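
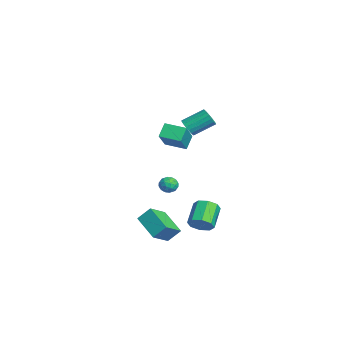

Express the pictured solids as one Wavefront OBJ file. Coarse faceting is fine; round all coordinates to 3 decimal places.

v 0.738 1.059 3.506
v 1.364 1.168 3.328
v 1.368 2.49 4.156
v 0.742 2.381 4.334
v 1.211 1.302 3.116
v 1.216 2.624 3.944
v 0.965 1.387 2.98
v 0.969 2.709 3.808
v 0.674 1.408 2.949
v 0.678 2.73 3.777
v 0.395 1.359 3.029
v 0.399 2.681 3.857
v 0.184 1.251 3.202
v 0.188 2.573 4.03
v 0.083 1.105 3.436
v 0.087 2.427 4.264
v 0.112 0.95 3.684
v 0.116 2.272 4.512
v 0.264 0.816 3.896
v 0.269 2.138 4.724
v 0.511 0.731 4.032
v 0.515 2.053 4.86
v 0.802 0.71 4.063
v 0.806 2.032 4.891
v 1.081 0.759 3.983
v 1.085 2.081 4.811
v 1.292 0.867 3.81
v 1.296 2.189 4.638
v 1.393 1.013 3.576
v 1.397 2.335 4.404
v 0.599 -1.044 -4.246
v 1.493 -2.045 -3.412
v 0.692 -0.282 -3.43
v 1.585 -1.284 -2.596
v 2.175 -0.336 -5.084
v 3.068 -1.338 -4.25
v 2.267 0.425 -4.268
v 3.161 -0.576 -3.434
v -3.573 0.728 1.409
v -2.087 0.133 2.767
v -2.902 1.952 1.209
v -1.415 1.357 2.568
v -3.005 0.283 0.592
v -1.518 -0.312 1.951
v -2.333 1.507 0.393
v -0.847 0.912 1.751
v -1.861 0.937 -2.312
v -1.306 0.653 -2.503
v -2.294 -0.013 -2.157
v -1.739 -0.297 -2.348
v -1.761 0.029 -1.784
v -1.494 0.616 -1.879
v -2.106 0.024 -2.781
v -1.839 0.611 -2.876
v -1.458 0.089 -2.792
v -1.244 0.092 -2.176
v -2.356 0.548 -2.484
v -2.142 0.551 -1.868
v -1.546 0.878 -2.421
v -2.054 -0.238 -2.239
v -2.067 -0.047 -1.907
v -1.741 -0.213 -2.02
v -1.656 0.856 -2.055
v -1.33 0.69 -2.167
v -1.597 0.323 -1.744
v -2.27 -0.05 -2.493
v -1.944 -0.216 -2.605
v -1.859 0.853 -2.64
v -1.533 0.687 -2.753
v -2.003 0.317 -2.916
v -1.309 0.38 -2.703
v -1.563 -0.178 -2.612
v -1.779 0.01 -2.867
v -1.622 0.355 -2.923
v -1.183 0.381 -2.341
v -1.437 -0.177 -2.25
v -1.451 0.015 -1.919
v -1.293 0.36 -1.975
v -1.272 0.05 -2.511
v -2.163 0.817 -2.41
v -2.417 0.259 -2.319
v -2.307 0.28 -2.685
v -2.149 0.625 -2.741
v -2.037 0.818 -2.048
v -2.291 0.26 -1.957
v -1.978 0.285 -1.737
v -1.821 0.63 -1.793
v -2.328 0.59 -2.149
v 1.533 1.736 -4.251
v 2.032 1.71 -3.588
v 0.786 2.297 -2.626
v 0.287 2.324 -3.289
v 2.06 2.267 -3.891
v 0.814 2.854 -2.93
v 1.78 2.514 -4.405
v 0.534 3.101 -3.443
v 1.355 2.305 -4.829
v 0.109 2.892 -3.867
v 1.034 1.763 -4.914
v -0.212 2.35 -3.952
v 1.006 1.206 -4.61
v -0.24 1.793 -3.649
v 1.286 0.959 -4.097
v 0.04 1.546 -3.135
v 1.711 1.168 -3.673
v 0.465 1.755 -2.711
f 2 1 5
f 2 5 3
f 3 5 6
f 3 6 4
f 5 1 7
f 5 7 6
f 6 7 8
f 6 8 4
f 7 1 9
f 7 9 8
f 8 9 10
f 8 10 4
f 9 1 11
f 9 11 10
f 10 11 12
f 10 12 4
f 11 1 13
f 11 13 12
f 12 13 14
f 12 14 4
f 13 1 15
f 13 15 14
f 14 15 16
f 14 16 4
f 15 1 17
f 15 17 16
f 16 17 18
f 16 18 4
f 17 1 19
f 17 19 18
f 18 19 20
f 18 20 4
f 19 1 21
f 19 21 20
f 20 21 22
f 20 22 4
f 21 1 23
f 21 23 22
f 22 23 24
f 22 24 4
f 23 1 25
f 23 25 24
f 24 25 26
f 24 26 4
f 25 1 27
f 25 27 26
f 26 27 28
f 26 28 4
f 27 1 29
f 27 29 28
f 28 29 30
f 28 30 4
f 29 1 2
f 29 2 30
f 30 2 3
f 30 3 4
f 32 34 31
f 35 32 31
f 31 34 33
f 33 35 31
f 32 38 34
f 36 32 35
f 36 38 32
f 34 38 33
f 37 35 33
f 33 38 37
f 37 36 35
f 38 36 37
f 40 42 39
f 43 40 39
f 39 42 41
f 41 43 39
f 40 46 42
f 44 40 43
f 44 46 40
f 42 46 41
f 45 43 41
f 41 46 45
f 45 44 43
f 46 44 45
f 47 84 63
f 84 58 87
f 63 87 52
f 84 87 63
f 47 63 59
f 63 52 64
f 59 64 48
f 63 64 59
f 47 59 68
f 59 48 69
f 68 69 54
f 59 69 68
f 47 68 80
f 68 54 83
f 80 83 57
f 68 83 80
f 47 80 84
f 80 57 88
f 84 88 58
f 80 88 84
f 48 64 75
f 64 52 78
f 75 78 56
f 64 78 75
f 52 87 65
f 87 58 86
f 65 86 51
f 87 86 65
f 58 88 85
f 88 57 81
f 85 81 49
f 88 81 85
f 57 83 82
f 83 54 70
f 82 70 53
f 83 70 82
f 54 69 74
f 69 48 71
f 74 71 55
f 69 71 74
f 50 76 62
f 76 56 77
f 62 77 51
f 76 77 62
f 50 62 60
f 62 51 61
f 60 61 49
f 62 61 60
f 50 60 67
f 60 49 66
f 67 66 53
f 60 66 67
f 50 67 72
f 67 53 73
f 72 73 55
f 67 73 72
f 50 72 76
f 72 55 79
f 76 79 56
f 72 79 76
f 51 77 65
f 77 56 78
f 65 78 52
f 77 78 65
f 49 61 85
f 61 51 86
f 85 86 58
f 61 86 85
f 53 66 82
f 66 49 81
f 82 81 57
f 66 81 82
f 55 73 74
f 73 53 70
f 74 70 54
f 73 70 74
f 56 79 75
f 79 55 71
f 75 71 48
f 79 71 75
f 90 89 93
f 90 93 91
f 91 93 94
f 91 94 92
f 93 89 95
f 93 95 94
f 94 95 96
f 94 96 92
f 95 89 97
f 95 97 96
f 96 97 98
f 96 98 92
f 97 89 99
f 97 99 98
f 98 99 100
f 98 100 92
f 99 89 101
f 99 101 100
f 100 101 102
f 100 102 92
f 101 89 103
f 101 103 102
f 102 103 104
f 102 104 92
f 103 89 105
f 103 105 104
f 104 105 106
f 104 106 92
f 105 89 90
f 105 90 106
f 106 90 91
f 106 91 92



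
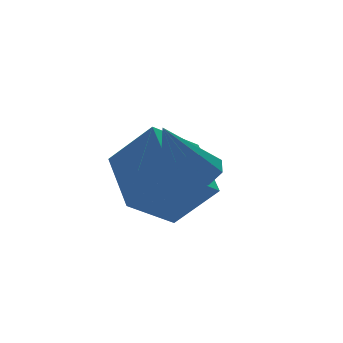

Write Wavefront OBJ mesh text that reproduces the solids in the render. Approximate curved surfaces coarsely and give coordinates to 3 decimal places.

v 0.646 -0.97 -3.347
v 1.186 -1.115 -3.078
v -0.066 -1.19 -2.033
v 1.115 -0.698 -3.046
v 0.825 -0.408 -3.155
v 0.451 -0.381 -3.354
v 0.169 -0.63 -3.549
v 0.109 -1.038 -3.649
v 0.301 -1.414 -3.608
v 0.654 -1.582 -3.445
v 1.004 -1.464 -3.235
v 0.86 0.126 -5.084
v -0.183 0.043 -4.4
v 1.186 1.563 -4.41
v 0.143 1.479 -3.726
v 1.517 -0.459 -4.154
v 0.474 -0.543 -3.47
v 1.843 0.977 -3.48
v 0.8 0.894 -2.796
f 2 1 4
f 2 4 3
f 4 1 5
f 4 5 3
f 5 1 6
f 5 6 3
f 6 1 7
f 6 7 3
f 7 1 8
f 7 8 3
f 8 1 9
f 8 9 3
f 9 1 10
f 9 10 3
f 10 1 11
f 10 11 3
f 11 1 2
f 11 2 3
f 13 15 12
f 16 13 12
f 12 15 14
f 14 16 12
f 13 19 15
f 17 13 16
f 17 19 13
f 15 19 14
f 18 16 14
f 14 19 18
f 18 17 16
f 19 17 18



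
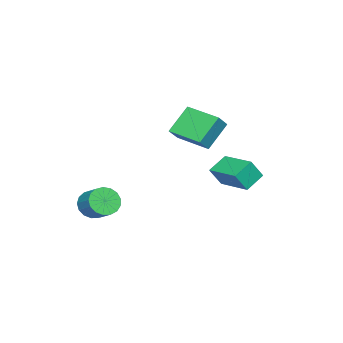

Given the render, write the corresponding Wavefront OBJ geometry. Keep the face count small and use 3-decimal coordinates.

v -2.382 1.049 -2.382
v -3.366 1.451 -1.742
v -1.495 2.787 -2.109
v -2.478 3.188 -1.469
v -1.882 0.632 -1.351
v -2.865 1.033 -0.711
v -0.994 2.369 -1.078
v -1.978 2.771 -0.438
v -3.277 -1.704 -0.081
v -4.419 -1.224 1.253
v -2.792 0.187 -0.347
v -3.934 0.667 0.987
v -2.486 -1.807 0.633
v -3.628 -1.327 1.967
v -2.001 0.084 0.367
v -3.143 0.564 1.701
v 2.263 -3.516 -2.746
v 2.608 -4.089 -2.223
v 3.162 -3.178 -1.59
v 2.817 -2.604 -2.114
v 2.884 -4.05 -2.519
v 3.438 -3.139 -1.887
v 3.017 -3.889 -2.868
v 3.571 -2.978 -2.236
v 2.977 -3.642 -3.189
v 3.531 -2.731 -2.557
v 2.774 -3.366 -3.409
v 3.328 -2.455 -2.776
v 2.454 -3.125 -3.477
v 3.008 -2.213 -2.844
v 2.09 -2.973 -3.377
v 2.644 -2.061 -2.744
v 1.766 -2.945 -3.133
v 2.32 -2.034 -2.5
v 1.555 -3.048 -2.8
v 2.109 -2.137 -2.168
v 1.507 -3.258 -2.455
v 2.061 -2.347 -1.823
v 1.632 -3.527 -2.177
v 2.186 -2.616 -1.544
v 1.901 -3.794 -2.029
v 2.455 -2.883 -1.396
v 2.254 -3.997 -2.046
v 2.808 -3.085 -1.413
f 2 4 1
f 5 2 1
f 1 4 3
f 3 5 1
f 2 8 4
f 6 2 5
f 6 8 2
f 4 8 3
f 7 5 3
f 3 8 7
f 7 6 5
f 8 6 7
f 10 12 9
f 13 10 9
f 9 12 11
f 11 13 9
f 10 16 12
f 14 10 13
f 14 16 10
f 12 16 11
f 15 13 11
f 11 16 15
f 15 14 13
f 16 14 15
f 18 17 21
f 18 21 19
f 19 21 22
f 19 22 20
f 21 17 23
f 21 23 22
f 22 23 24
f 22 24 20
f 23 17 25
f 23 25 24
f 24 25 26
f 24 26 20
f 25 17 27
f 25 27 26
f 26 27 28
f 26 28 20
f 27 17 29
f 27 29 28
f 28 29 30
f 28 30 20
f 29 17 31
f 29 31 30
f 30 31 32
f 30 32 20
f 31 17 33
f 31 33 32
f 32 33 34
f 32 34 20
f 33 17 35
f 33 35 34
f 34 35 36
f 34 36 20
f 35 17 37
f 35 37 36
f 36 37 38
f 36 38 20
f 37 17 39
f 37 39 38
f 38 39 40
f 38 40 20
f 39 17 41
f 39 41 40
f 40 41 42
f 40 42 20
f 41 17 43
f 41 43 42
f 42 43 44
f 42 44 20
f 43 17 18
f 43 18 44
f 44 18 19
f 44 19 20



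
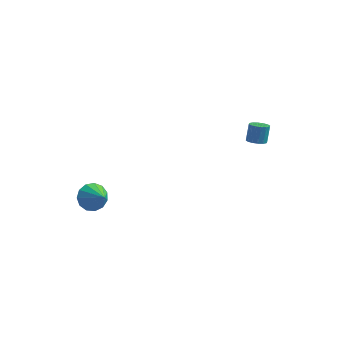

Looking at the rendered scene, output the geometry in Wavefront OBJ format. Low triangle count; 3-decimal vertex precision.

v -3.136 -3.603 -2.794
v -2.751 -3.287 -3.508
v -2.124 -3.957 -2.406
v -2.751 -2.924 -3.179
v -2.872 -2.777 -2.727
v -3.078 -2.891 -2.297
v -3.302 -3.232 -2.025
v -3.473 -3.69 -1.997
v -3.537 -4.121 -2.222
v -3.474 -4.387 -2.629
v -3.303 -4.405 -3.088
v -3.08 -4.167 -3.454
v -2.874 -3.751 -3.611
v 1.954 3.029 -0.12
v 2.36 3.361 -0.196
v 2.392 3.563 0.865
v 1.986 3.231 0.94
v 2.135 3.517 -0.219
v 2.167 3.719 0.842
v 1.862 3.542 -0.215
v 1.894 3.744 0.845
v 1.613 3.43 -0.186
v 1.646 3.632 0.874
v 1.456 3.21 -0.14
v 1.488 3.412 0.921
v 1.432 2.942 -0.088
v 1.464 3.144 0.973
v 1.548 2.697 -0.045
v 1.58 2.899 1.016
v 1.773 2.541 -0.022
v 1.805 2.743 1.039
v 2.046 2.516 -0.025
v 2.078 2.718 1.035
v 2.294 2.628 -0.054
v 2.327 2.83 1.006
v 2.452 2.848 -0.101
v 2.484 3.05 0.96
v 2.476 3.116 -0.153
v 2.508 3.318 0.908
f 2 1 4
f 2 4 3
f 4 1 5
f 4 5 3
f 5 1 6
f 5 6 3
f 6 1 7
f 6 7 3
f 7 1 8
f 7 8 3
f 8 1 9
f 8 9 3
f 9 1 10
f 9 10 3
f 10 1 11
f 10 11 3
f 11 1 12
f 11 12 3
f 12 1 13
f 12 13 3
f 13 1 2
f 13 2 3
f 15 14 18
f 15 18 16
f 16 18 19
f 16 19 17
f 18 14 20
f 18 20 19
f 19 20 21
f 19 21 17
f 20 14 22
f 20 22 21
f 21 22 23
f 21 23 17
f 22 14 24
f 22 24 23
f 23 24 25
f 23 25 17
f 24 14 26
f 24 26 25
f 25 26 27
f 25 27 17
f 26 14 28
f 26 28 27
f 27 28 29
f 27 29 17
f 28 14 30
f 28 30 29
f 29 30 31
f 29 31 17
f 30 14 32
f 30 32 31
f 31 32 33
f 31 33 17
f 32 14 34
f 32 34 33
f 33 34 35
f 33 35 17
f 34 14 36
f 34 36 35
f 35 36 37
f 35 37 17
f 36 14 38
f 36 38 37
f 37 38 39
f 37 39 17
f 38 14 15
f 38 15 39
f 39 15 16
f 39 16 17



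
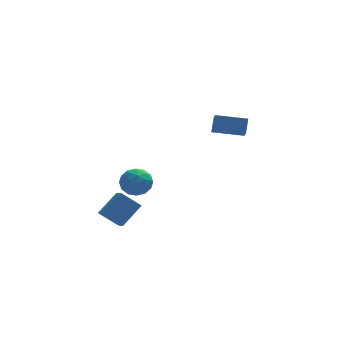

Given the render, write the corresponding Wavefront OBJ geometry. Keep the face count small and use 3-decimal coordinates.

v -3.138 1.063 1.087
v -2.325 1.184 1.488
v -3.235 -0.284 1.692
v -2.422 -0.163 2.093
v -3.145 0.324 2.37
v -3.085 1.157 1.996
v -2.475 -0.257 1.184
v -2.415 0.576 0.81
v -1.915 0.369 1.548
v -2.329 0.728 2.28
v -3.231 0.172 0.9
v -3.645 0.531 1.632
v -2.723 1.242 1.234
v -2.837 -0.342 1.946
v -3.262 -0.056 2.108
v -2.784 0.016 2.344
v -3.17 1.226 1.533
v -2.692 1.297 1.768
v -3.174 0.791 2.287
v -2.868 -0.397 1.412
v -2.39 -0.326 1.647
v -2.776 0.884 0.836
v -2.298 0.956 1.072
v -2.386 0.109 0.893
v -2.004 0.834 1.505
v -2.061 0.042 1.861
v -2.092 -0.013 1.327
v -2.057 0.476 1.107
v -2.247 1.045 1.936
v -2.304 0.253 2.291
v -2.729 0.539 2.454
v -2.694 1.028 2.234
v -2.006 0.565 1.971
v -3.256 0.647 0.889
v -3.313 -0.145 1.244
v -2.866 -0.128 0.946
v -2.831 0.361 0.726
v -3.499 0.858 1.319
v -3.556 0.066 1.675
v -3.503 0.424 2.073
v -3.468 0.913 1.853
v -3.554 0.335 1.209
v 1.69 2.896 3.592
v 1.927 3.404 4.42
v 1.996 4.497 2.523
v 2.233 5.005 3.351
v 3.387 2.435 3.389
v 3.624 2.943 4.217
v 3.693 4.036 2.32
v 3.93 4.544 3.148
v -3.754 -1.176 -0.56
v -4.736 -0.741 0.225
v -3.796 -0.053 -1.234
v -4.778 0.382 -0.449
v -2.682 -0.542 0.429
v -3.664 -0.107 1.214
v -2.724 0.581 -0.245
v -3.706 1.016 0.54
f 1 38 17
f 38 12 41
f 17 41 6
f 38 41 17
f 1 17 13
f 17 6 18
f 13 18 2
f 17 18 13
f 1 13 22
f 13 2 23
f 22 23 8
f 13 23 22
f 1 22 34
f 22 8 37
f 34 37 11
f 22 37 34
f 1 34 38
f 34 11 42
f 38 42 12
f 34 42 38
f 2 18 29
f 18 6 32
f 29 32 10
f 18 32 29
f 6 41 19
f 41 12 40
f 19 40 5
f 41 40 19
f 12 42 39
f 42 11 35
f 39 35 3
f 42 35 39
f 11 37 36
f 37 8 24
f 36 24 7
f 37 24 36
f 8 23 28
f 23 2 25
f 28 25 9
f 23 25 28
f 4 30 16
f 30 10 31
f 16 31 5
f 30 31 16
f 4 16 14
f 16 5 15
f 14 15 3
f 16 15 14
f 4 14 21
f 14 3 20
f 21 20 7
f 14 20 21
f 4 21 26
f 21 7 27
f 26 27 9
f 21 27 26
f 4 26 30
f 26 9 33
f 30 33 10
f 26 33 30
f 5 31 19
f 31 10 32
f 19 32 6
f 31 32 19
f 3 15 39
f 15 5 40
f 39 40 12
f 15 40 39
f 7 20 36
f 20 3 35
f 36 35 11
f 20 35 36
f 9 27 28
f 27 7 24
f 28 24 8
f 27 24 28
f 10 33 29
f 33 9 25
f 29 25 2
f 33 25 29
f 44 46 43
f 47 44 43
f 43 46 45
f 45 47 43
f 44 50 46
f 48 44 47
f 48 50 44
f 46 50 45
f 49 47 45
f 45 50 49
f 49 48 47
f 50 48 49
f 52 54 51
f 55 52 51
f 51 54 53
f 53 55 51
f 52 58 54
f 56 52 55
f 56 58 52
f 54 58 53
f 57 55 53
f 53 58 57
f 57 56 55
f 58 56 57



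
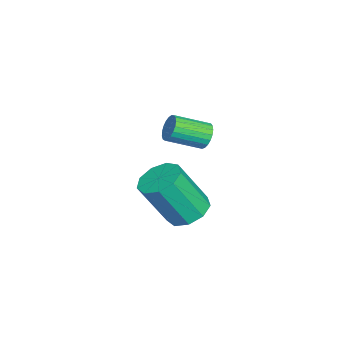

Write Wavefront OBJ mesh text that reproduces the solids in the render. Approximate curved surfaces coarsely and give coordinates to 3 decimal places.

v 1.784 1.971 -3.454
v 2.349 2.548 -3.262
v 2.701 1.626 -1.533
v 2.136 1.049 -1.726
v 1.837 2.706 -3.073
v 2.189 1.785 -1.345
v 1.301 2.52 -3.063
v 1.653 1.599 -1.334
v 0.99 2.078 -3.236
v 1.342 1.156 -1.507
v 1.051 1.585 -3.511
v 1.403 0.663 -1.782
v 1.455 1.272 -3.759
v 1.807 0.351 -2.031
v 2.013 1.287 -3.865
v 2.365 0.366 -2.137
v 2.463 1.621 -3.779
v 2.815 0.7 -2.05
v 2.596 2.119 -3.54
v 2.948 1.198 -1.812
v 2.255 2.599 0.55
v 2.42 2.856 0.971
v 2.829 1.737 1.491
v 2.665 1.481 1.07
v 2.217 2.806 1.025
v 2.626 1.687 1.546
v 2.02 2.721 0.997
v 2.429 1.602 1.517
v 1.864 2.615 0.892
v 2.273 1.496 1.412
v 1.776 2.506 0.727
v 2.185 1.387 1.247
v 1.77 2.414 0.532
v 2.179 1.295 1.052
v 1.849 2.353 0.34
v 2.258 1.234 0.86
v 1.997 2.335 0.184
v 2.407 1.216 0.704
v 2.191 2.363 0.091
v 2.6 1.244 0.612
v 2.396 2.431 0.078
v 2.805 1.312 0.598
v 2.576 2.529 0.147
v 2.985 1.41 0.667
v 2.701 2.639 0.285
v 3.11 1.52 0.805
v 2.749 2.742 0.469
v 3.158 1.623 0.989
v 2.711 2.82 0.667
v 3.121 1.701 1.187
v 2.595 2.861 0.845
v 3.004 1.742 1.365
f 2 1 5
f 2 5 3
f 3 5 6
f 3 6 4
f 5 1 7
f 5 7 6
f 6 7 8
f 6 8 4
f 7 1 9
f 7 9 8
f 8 9 10
f 8 10 4
f 9 1 11
f 9 11 10
f 10 11 12
f 10 12 4
f 11 1 13
f 11 13 12
f 12 13 14
f 12 14 4
f 13 1 15
f 13 15 14
f 14 15 16
f 14 16 4
f 15 1 17
f 15 17 16
f 16 17 18
f 16 18 4
f 17 1 19
f 17 19 18
f 18 19 20
f 18 20 4
f 19 1 2
f 19 2 20
f 20 2 3
f 20 3 4
f 22 21 25
f 22 25 23
f 23 25 26
f 23 26 24
f 25 21 27
f 25 27 26
f 26 27 28
f 26 28 24
f 27 21 29
f 27 29 28
f 28 29 30
f 28 30 24
f 29 21 31
f 29 31 30
f 30 31 32
f 30 32 24
f 31 21 33
f 31 33 32
f 32 33 34
f 32 34 24
f 33 21 35
f 33 35 34
f 34 35 36
f 34 36 24
f 35 21 37
f 35 37 36
f 36 37 38
f 36 38 24
f 37 21 39
f 37 39 38
f 38 39 40
f 38 40 24
f 39 21 41
f 39 41 40
f 40 41 42
f 40 42 24
f 41 21 43
f 41 43 42
f 42 43 44
f 42 44 24
f 43 21 45
f 43 45 44
f 44 45 46
f 44 46 24
f 45 21 47
f 45 47 46
f 46 47 48
f 46 48 24
f 47 21 49
f 47 49 48
f 48 49 50
f 48 50 24
f 49 21 51
f 49 51 50
f 50 51 52
f 50 52 24
f 51 21 22
f 51 22 52
f 52 22 23
f 52 23 24



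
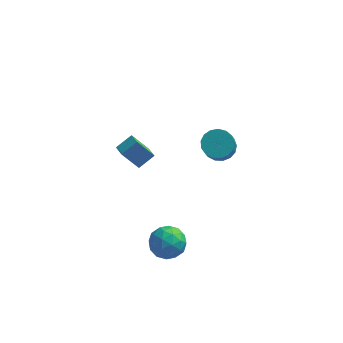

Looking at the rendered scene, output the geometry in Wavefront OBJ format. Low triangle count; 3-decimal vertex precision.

v -0.331 -2.833 -4.099
v 0.518 -3.554 -3.878
v -1.518 -3.986 -3.302
v -0.669 -4.707 -3.081
v -0.726 -3.713 -2.536
v 0.008 -3 -3.028
v -1.008 -4.54 -4.152
v -0.274 -3.827 -4.644
v 0.1 -4.609 -3.911
v 0.274 -4.098 -2.912
v -1.274 -3.442 -4.268
v -1.1 -2.931 -3.269
v 0.198 -3.092 -4.058
v -1.198 -4.448 -3.122
v -1.231 -3.864 -2.801
v -0.732 -4.288 -2.671
v -0.102 -2.766 -3.559
v 0.397 -3.19 -3.429
v -0.335 -3.284 -2.64
v -1.397 -4.35 -3.751
v -0.898 -4.774 -3.621
v -0.268 -3.252 -4.509
v 0.231 -3.676 -4.379
v -0.665 -4.256 -4.54
v 0.451 -4.136 -3.948
v -0.247 -4.814 -3.479
v -0.446 -4.716 -4.109
v -0.014 -4.297 -4.398
v 0.553 -3.835 -3.36
v -0.145 -4.514 -2.892
v -0.178 -3.929 -2.571
v 0.253 -3.51 -2.861
v 0.307 -4.456 -3.38
v -0.855 -3.026 -4.288
v -1.553 -3.705 -3.82
v -1.253 -4.03 -4.319
v -0.822 -3.611 -4.609
v -0.753 -2.726 -3.701
v -1.451 -3.404 -3.232
v -0.986 -3.243 -2.782
v -0.554 -2.824 -3.071
v -1.307 -3.084 -3.8
v -2.23 -2.454 1.933
v -3.153 -2.647 3.311
v -2.625 -1.767 1.765
v -3.548 -1.96 3.143
v -1.452 -1.86 2.537
v -2.375 -2.053 3.915
v -1.847 -1.173 2.369
v -2.77 -1.366 3.747
v 1.622 3.831 -2.357
v 2.416 4.296 -1.991
v 2.371 3.274 -0.596
v 1.578 2.809 -0.963
v 2.05 4.545 -1.821
v 2.005 3.522 -0.426
v 1.586 4.63 -1.773
v 1.542 3.607 -0.378
v 1.131 4.532 -1.86
v 1.086 3.509 -0.465
v 0.788 4.273 -2.06
v 0.743 3.251 -0.665
v 0.636 3.914 -2.329
v 0.592 2.891 -0.934
v 0.71 3.535 -2.604
v 0.666 2.513 -1.209
v 0.993 3.224 -2.822
v 0.949 2.202 -1.428
v 1.421 3.053 -2.935
v 1.376 2.03 -1.54
v 1.894 3.059 -2.915
v 1.849 2.037 -1.52
v 2.305 3.243 -2.767
v 2.26 2.22 -1.372
v 2.56 3.561 -2.525
v 2.515 2.539 -1.131
v 2.6 3.941 -2.245
v 2.555 2.919 -0.851
f 1 38 17
f 38 12 41
f 17 41 6
f 38 41 17
f 1 17 13
f 17 6 18
f 13 18 2
f 17 18 13
f 1 13 22
f 13 2 23
f 22 23 8
f 13 23 22
f 1 22 34
f 22 8 37
f 34 37 11
f 22 37 34
f 1 34 38
f 34 11 42
f 38 42 12
f 34 42 38
f 2 18 29
f 18 6 32
f 29 32 10
f 18 32 29
f 6 41 19
f 41 12 40
f 19 40 5
f 41 40 19
f 12 42 39
f 42 11 35
f 39 35 3
f 42 35 39
f 11 37 36
f 37 8 24
f 36 24 7
f 37 24 36
f 8 23 28
f 23 2 25
f 28 25 9
f 23 25 28
f 4 30 16
f 30 10 31
f 16 31 5
f 30 31 16
f 4 16 14
f 16 5 15
f 14 15 3
f 16 15 14
f 4 14 21
f 14 3 20
f 21 20 7
f 14 20 21
f 4 21 26
f 21 7 27
f 26 27 9
f 21 27 26
f 4 26 30
f 26 9 33
f 30 33 10
f 26 33 30
f 5 31 19
f 31 10 32
f 19 32 6
f 31 32 19
f 3 15 39
f 15 5 40
f 39 40 12
f 15 40 39
f 7 20 36
f 20 3 35
f 36 35 11
f 20 35 36
f 9 27 28
f 27 7 24
f 28 24 8
f 27 24 28
f 10 33 29
f 33 9 25
f 29 25 2
f 33 25 29
f 44 46 43
f 47 44 43
f 43 46 45
f 45 47 43
f 44 50 46
f 48 44 47
f 48 50 44
f 46 50 45
f 49 47 45
f 45 50 49
f 49 48 47
f 50 48 49
f 52 51 55
f 52 55 53
f 53 55 56
f 53 56 54
f 55 51 57
f 55 57 56
f 56 57 58
f 56 58 54
f 57 51 59
f 57 59 58
f 58 59 60
f 58 60 54
f 59 51 61
f 59 61 60
f 60 61 62
f 60 62 54
f 61 51 63
f 61 63 62
f 62 63 64
f 62 64 54
f 63 51 65
f 63 65 64
f 64 65 66
f 64 66 54
f 65 51 67
f 65 67 66
f 66 67 68
f 66 68 54
f 67 51 69
f 67 69 68
f 68 69 70
f 68 70 54
f 69 51 71
f 69 71 70
f 70 71 72
f 70 72 54
f 71 51 73
f 71 73 72
f 72 73 74
f 72 74 54
f 73 51 75
f 73 75 74
f 74 75 76
f 74 76 54
f 75 51 77
f 75 77 76
f 76 77 78
f 76 78 54
f 77 51 52
f 77 52 78
f 78 52 53
f 78 53 54



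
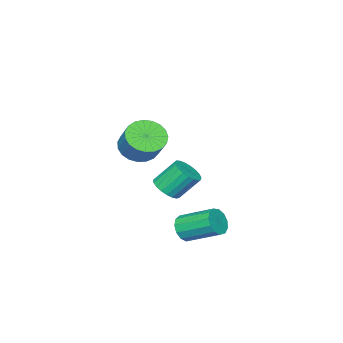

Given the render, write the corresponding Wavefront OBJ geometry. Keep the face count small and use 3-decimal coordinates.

v 1.146 0.262 -2.053
v 1.457 0.665 -2.657
v 0.966 2.341 -1.791
v 0.654 1.938 -1.187
v 1.03 0.593 -2.761
v 0.539 2.27 -1.895
v 0.64 0.417 -2.64
v 0.149 2.093 -1.774
v 0.41 0.191 -2.333
v -0.081 1.867 -1.467
v 0.414 -0.013 -1.937
v -0.077 1.664 -1.071
v 0.65 -0.129 -1.578
v 0.159 1.548 -0.712
v 1.043 -0.121 -1.37
v 0.552 1.555 -0.504
v 1.469 0.008 -1.379
v 0.978 1.685 -0.512
v 1.792 0.218 -1.602
v 1.301 1.895 -0.735
v 1.91 0.442 -1.968
v 1.419 2.118 -1.102
v 1.785 0.608 -2.361
v 1.294 2.285 -1.495
v 2.537 -1.327 3.398
v 3.507 -1.479 3.118
v 3.972 -0.544 4.222
v 3.003 -0.393 4.502
v 3.397 -1.144 2.881
v 3.863 -0.21 3.985
v 3.14 -0.842 2.733
v 3.605 0.093 3.838
v 2.778 -0.623 2.7
v 3.243 0.312 3.805
v 2.374 -0.526 2.788
v 2.84 0.409 3.893
v 1.999 -0.568 2.981
v 2.464 0.367 4.086
v 1.717 -0.741 3.247
v 2.182 0.194 4.351
v 1.577 -1.015 3.538
v 2.042 -0.08 4.643
v 1.602 -1.344 3.805
v 2.068 -0.409 4.91
v 1.79 -1.669 4.002
v 2.255 -0.734 5.106
v 2.107 -1.936 4.094
v 2.572 -1.001 5.199
v 2.498 -2.097 4.066
v 2.963 -1.162 5.17
v 2.896 -2.125 3.922
v 3.361 -1.191 5.027
v 3.232 -2.016 3.688
v 3.697 -1.081 4.792
v 3.448 -1.787 3.403
v 3.913 -0.852 4.508
v -2.18 -3.9 -2.029
v -1.412 -3.859 -1.621
v -2.132 -3.059 -0.344
v -2.9 -3.1 -0.751
v -1.412 -3.553 -1.813
v -2.132 -2.753 -0.536
v -1.545 -3.306 -2.042
v -2.264 -2.506 -0.765
v -1.787 -3.162 -2.269
v -2.507 -2.362 -0.992
v -2.097 -3.146 -2.454
v -2.817 -2.346 -1.177
v -2.422 -3.26 -2.566
v -3.142 -2.46 -1.289
v -2.705 -3.485 -2.584
v -3.425 -2.685 -1.307
v -2.897 -3.781 -2.507
v -3.617 -2.981 -1.23
v -2.965 -4.098 -2.347
v -3.685 -3.298 -1.07
v -2.898 -4.381 -2.131
v -3.617 -3.581 -0.854
v -2.706 -4.581 -1.898
v -3.426 -3.781 -0.621
v -2.423 -4.663 -1.688
v -3.143 -3.863 -0.411
v -2.099 -4.613 -1.536
v -2.818 -3.813 -0.259
v -1.788 -4.439 -1.47
v -2.508 -3.639 -0.193
v -1.545 -4.173 -1.5
v -2.265 -3.373 -0.223
f 2 1 5
f 2 5 3
f 3 5 6
f 3 6 4
f 5 1 7
f 5 7 6
f 6 7 8
f 6 8 4
f 7 1 9
f 7 9 8
f 8 9 10
f 8 10 4
f 9 1 11
f 9 11 10
f 10 11 12
f 10 12 4
f 11 1 13
f 11 13 12
f 12 13 14
f 12 14 4
f 13 1 15
f 13 15 14
f 14 15 16
f 14 16 4
f 15 1 17
f 15 17 16
f 16 17 18
f 16 18 4
f 17 1 19
f 17 19 18
f 18 19 20
f 18 20 4
f 19 1 21
f 19 21 20
f 20 21 22
f 20 22 4
f 21 1 23
f 21 23 22
f 22 23 24
f 22 24 4
f 23 1 2
f 23 2 24
f 24 2 3
f 24 3 4
f 26 25 29
f 26 29 27
f 27 29 30
f 27 30 28
f 29 25 31
f 29 31 30
f 30 31 32
f 30 32 28
f 31 25 33
f 31 33 32
f 32 33 34
f 32 34 28
f 33 25 35
f 33 35 34
f 34 35 36
f 34 36 28
f 35 25 37
f 35 37 36
f 36 37 38
f 36 38 28
f 37 25 39
f 37 39 38
f 38 39 40
f 38 40 28
f 39 25 41
f 39 41 40
f 40 41 42
f 40 42 28
f 41 25 43
f 41 43 42
f 42 43 44
f 42 44 28
f 43 25 45
f 43 45 44
f 44 45 46
f 44 46 28
f 45 25 47
f 45 47 46
f 46 47 48
f 46 48 28
f 47 25 49
f 47 49 48
f 48 49 50
f 48 50 28
f 49 25 51
f 49 51 50
f 50 51 52
f 50 52 28
f 51 25 53
f 51 53 52
f 52 53 54
f 52 54 28
f 53 25 55
f 53 55 54
f 54 55 56
f 54 56 28
f 55 25 26
f 55 26 56
f 56 26 27
f 56 27 28
f 58 57 61
f 58 61 59
f 59 61 62
f 59 62 60
f 61 57 63
f 61 63 62
f 62 63 64
f 62 64 60
f 63 57 65
f 63 65 64
f 64 65 66
f 64 66 60
f 65 57 67
f 65 67 66
f 66 67 68
f 66 68 60
f 67 57 69
f 67 69 68
f 68 69 70
f 68 70 60
f 69 57 71
f 69 71 70
f 70 71 72
f 70 72 60
f 71 57 73
f 71 73 72
f 72 73 74
f 72 74 60
f 73 57 75
f 73 75 74
f 74 75 76
f 74 76 60
f 75 57 77
f 75 77 76
f 76 77 78
f 76 78 60
f 77 57 79
f 77 79 78
f 78 79 80
f 78 80 60
f 79 57 81
f 79 81 80
f 80 81 82
f 80 82 60
f 81 57 83
f 81 83 82
f 82 83 84
f 82 84 60
f 83 57 85
f 83 85 84
f 84 85 86
f 84 86 60
f 85 57 87
f 85 87 86
f 86 87 88
f 86 88 60
f 87 57 58
f 87 58 88
f 88 58 59
f 88 59 60



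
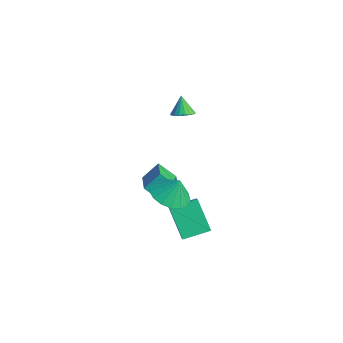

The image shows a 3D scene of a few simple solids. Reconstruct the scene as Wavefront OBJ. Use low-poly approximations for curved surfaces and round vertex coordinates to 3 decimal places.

v -3.552 2.813 -1.705
v -3.209 2.367 -1.4
v -4.068 3.067 -0.755
v -3.047 2.6 -1.374
v -2.985 2.875 -1.413
v -3.036 3.138 -1.511
v -3.188 3.337 -1.647
v -3.413 3.432 -1.794
v -3.665 3.404 -1.924
v -3.895 3.26 -2.01
v -4.056 3.027 -2.036
v -4.118 2.752 -1.996
v -4.068 2.489 -1.899
v -3.916 2.29 -1.763
v -3.691 2.195 -1.616
v -3.439 2.223 -1.486
v 2.908 -2.483 -0.233
v 3.483 -3.339 -0.099
v 3.212 -2.117 0.793
v 3.798 -3.015 -0.308
v 3.909 -2.569 -0.5
v 3.791 -2.103 -0.63
v 3.47 -1.725 -0.67
v 3.02 -1.52 -0.609
v 2.545 -1.535 -0.462
v 2.153 -1.768 -0.263
v 1.933 -2.164 -0.056
v 1.937 -2.633 0.11
v 2.163 -3.068 0.197
v 2.56 -3.369 0.186
v 3.036 -3.466 0.08
v -1.857 -0.793 -3.635
v -0.381 -1.694 -2.846
v -1.731 0.07 -2.885
v -0.256 -0.831 -2.096
v -1.124 -0.249 -4.384
v 0.351 -1.15 -3.595
v -0.999 0.614 -3.634
v 0.477 -0.287 -2.845
v 2.527 -1.529 -4.518
v 1.234 -1.392 -3.202
v 2.983 -0.232 -4.205
v 1.69 -0.095 -2.889
v 3.05 -1.845 -3.971
v 1.757 -1.708 -2.655
v 3.506 -0.548 -3.658
v 2.213 -0.411 -2.342
f 2 1 4
f 2 4 3
f 4 1 5
f 4 5 3
f 5 1 6
f 5 6 3
f 6 1 7
f 6 7 3
f 7 1 8
f 7 8 3
f 8 1 9
f 8 9 3
f 9 1 10
f 9 10 3
f 10 1 11
f 10 11 3
f 11 1 12
f 11 12 3
f 12 1 13
f 12 13 3
f 13 1 14
f 13 14 3
f 14 1 15
f 14 15 3
f 15 1 16
f 15 16 3
f 16 1 2
f 16 2 3
f 18 17 20
f 18 20 19
f 20 17 21
f 20 21 19
f 21 17 22
f 21 22 19
f 22 17 23
f 22 23 19
f 23 17 24
f 23 24 19
f 24 17 25
f 24 25 19
f 25 17 26
f 25 26 19
f 26 17 27
f 26 27 19
f 27 17 28
f 27 28 19
f 28 17 29
f 28 29 19
f 29 17 30
f 29 30 19
f 30 17 31
f 30 31 19
f 31 17 18
f 31 18 19
f 33 35 32
f 36 33 32
f 32 35 34
f 34 36 32
f 33 39 35
f 37 33 36
f 37 39 33
f 35 39 34
f 38 36 34
f 34 39 38
f 38 37 36
f 39 37 38
f 41 43 40
f 44 41 40
f 40 43 42
f 42 44 40
f 41 47 43
f 45 41 44
f 45 47 41
f 43 47 42
f 46 44 42
f 42 47 46
f 46 45 44
f 47 45 46



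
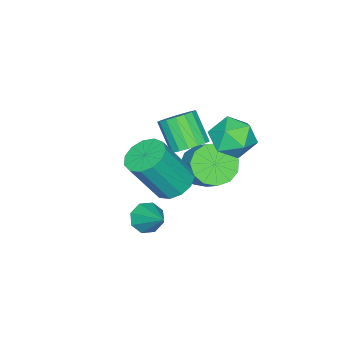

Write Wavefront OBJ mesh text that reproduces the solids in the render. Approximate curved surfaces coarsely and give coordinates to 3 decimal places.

v -0.17 -1.997 -0.612
v 0.6 -1.986 -0.33
v 0.18 -2.911 0.854
v -0.59 -2.923 0.572
v 0.43 -1.68 -0.151
v 0.01 -2.606 1.032
v 0.122 -1.448 -0.078
v -0.297 -2.373 1.105
v -0.252 -1.341 -0.128
v -0.672 -2.266 1.056
v -0.608 -1.384 -0.288
v -1.027 -2.31 0.896
v -0.863 -1.568 -0.522
v -1.283 -2.494 0.662
v -0.96 -1.851 -0.777
v -1.379 -2.776 0.407
v -0.876 -2.166 -0.994
v -1.295 -3.092 0.19
v -0.63 -2.444 -1.124
v -1.049 -3.369 0.06
v -0.279 -2.618 -1.136
v -0.698 -3.544 0.048
v 0.097 -2.651 -1.028
v -0.322 -3.577 0.155
v 0.412 -2.534 -0.825
v -0.008 -3.459 0.359
v 0.593 -2.294 -0.573
v 0.174 -3.219 0.611
v 3.392 -0.384 0.558
v 3.921 0.331 0.574
v 4.798 -0.361 2.458
v 4.268 -1.076 2.442
v 3.502 0.46 0.817
v 4.379 -0.232 2.701
v 3.048 0.322 0.977
v 3.925 -0.37 2.861
v 2.702 -0.041 1.005
v 3.579 -0.733 2.889
v 2.576 -0.513 0.891
v 3.453 -1.205 2.774
v 2.709 -0.943 0.671
v 3.585 -1.635 2.554
v 3.058 -1.197 0.415
v 3.935 -1.889 2.299
v 3.513 -1.192 0.205
v 4.39 -1.884 2.088
v 3.93 -0.93 0.107
v 4.807 -1.623 1.99
v 4.176 -0.496 0.152
v 5.052 -1.188 2.036
v 4.172 -0.025 0.326
v 5.049 -0.718 2.21
v -0.043 -1.257 -1.337
v 0.46 -0.814 -2.079
v 1.026 0.041 -1.185
v 0.523 -0.403 -0.443
v -0.03 -0.538 -2.032
v 0.536 0.316 -1.138
v -0.523 -0.491 -1.765
v 0.043 0.363 -0.871
v -0.864 -0.688 -1.361
v -0.299 0.167 -0.467
v -0.945 -1.065 -0.95
v -0.379 -0.21 -0.056
v -0.739 -1.503 -0.662
v -0.173 -0.648 0.232
v -0.312 -1.863 -0.588
v 0.254 -1.009 0.306
v 0.201 -2.031 -0.752
v 0.766 -1.176 0.142
v 0.636 -1.953 -1.102
v 1.201 -1.099 -0.207
v 0.855 -1.654 -1.526
v 1.421 -0.8 -0.632
v 0.79 -1.23 -1.89
v 1.356 -0.375 -0.996
v 3.136 -1.791 -2.513
v 3.673 -1.687 -2.995
v 3.764 -0.569 -1.547
v 3.225 -1.371 -3.103
v 2.724 -1.301 -2.865
v 2.465 -1.519 -2.421
v 2.598 -1.896 -2.031
v 3.046 -2.211 -1.923
v 3.547 -2.281 -2.161
v 3.806 -2.064 -2.605
v -0.971 0.12 1.257
v -0.27 0.653 1.832
v 0.29 -0.513 0.308
v 0.991 0.02 0.883
v 0.467 -0.787 1.307
v -0.313 -0.396 1.894
v 0.333 0.536 0.246
v -0.447 0.927 0.833
v 0.535 0.91 1.208
v 0.618 0.092 1.863
v -0.598 0.048 0.277
v -0.515 -0.77 0.932
f 2 1 5
f 2 5 3
f 3 5 6
f 3 6 4
f 5 1 7
f 5 7 6
f 6 7 8
f 6 8 4
f 7 1 9
f 7 9 8
f 8 9 10
f 8 10 4
f 9 1 11
f 9 11 10
f 10 11 12
f 10 12 4
f 11 1 13
f 11 13 12
f 12 13 14
f 12 14 4
f 13 1 15
f 13 15 14
f 14 15 16
f 14 16 4
f 15 1 17
f 15 17 16
f 16 17 18
f 16 18 4
f 17 1 19
f 17 19 18
f 18 19 20
f 18 20 4
f 19 1 21
f 19 21 20
f 20 21 22
f 20 22 4
f 21 1 23
f 21 23 22
f 22 23 24
f 22 24 4
f 23 1 25
f 23 25 24
f 24 25 26
f 24 26 4
f 25 1 27
f 25 27 26
f 26 27 28
f 26 28 4
f 27 1 2
f 27 2 28
f 28 2 3
f 28 3 4
f 30 29 33
f 30 33 31
f 31 33 34
f 31 34 32
f 33 29 35
f 33 35 34
f 34 35 36
f 34 36 32
f 35 29 37
f 35 37 36
f 36 37 38
f 36 38 32
f 37 29 39
f 37 39 38
f 38 39 40
f 38 40 32
f 39 29 41
f 39 41 40
f 40 41 42
f 40 42 32
f 41 29 43
f 41 43 42
f 42 43 44
f 42 44 32
f 43 29 45
f 43 45 44
f 44 45 46
f 44 46 32
f 45 29 47
f 45 47 46
f 46 47 48
f 46 48 32
f 47 29 49
f 47 49 48
f 48 49 50
f 48 50 32
f 49 29 51
f 49 51 50
f 50 51 52
f 50 52 32
f 51 29 30
f 51 30 52
f 52 30 31
f 52 31 32
f 54 53 57
f 54 57 55
f 55 57 58
f 55 58 56
f 57 53 59
f 57 59 58
f 58 59 60
f 58 60 56
f 59 53 61
f 59 61 60
f 60 61 62
f 60 62 56
f 61 53 63
f 61 63 62
f 62 63 64
f 62 64 56
f 63 53 65
f 63 65 64
f 64 65 66
f 64 66 56
f 65 53 67
f 65 67 66
f 66 67 68
f 66 68 56
f 67 53 69
f 67 69 68
f 68 69 70
f 68 70 56
f 69 53 71
f 69 71 70
f 70 71 72
f 70 72 56
f 71 53 73
f 71 73 72
f 72 73 74
f 72 74 56
f 73 53 75
f 73 75 74
f 74 75 76
f 74 76 56
f 75 53 54
f 75 54 76
f 76 54 55
f 76 55 56
f 78 77 80
f 78 80 79
f 80 77 81
f 80 81 79
f 81 77 82
f 81 82 79
f 82 77 83
f 82 83 79
f 83 77 84
f 83 84 79
f 84 77 85
f 84 85 79
f 85 77 86
f 85 86 79
f 86 77 78
f 86 78 79
f 87 98 92
f 87 92 88
f 87 88 94
f 87 94 97
f 87 97 98
f 88 92 96
f 92 98 91
f 98 97 89
f 97 94 93
f 94 88 95
f 90 96 91
f 90 91 89
f 90 89 93
f 90 93 95
f 90 95 96
f 91 96 92
f 89 91 98
f 93 89 97
f 95 93 94
f 96 95 88



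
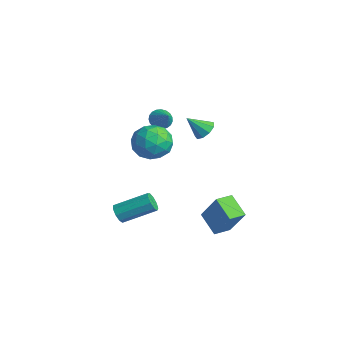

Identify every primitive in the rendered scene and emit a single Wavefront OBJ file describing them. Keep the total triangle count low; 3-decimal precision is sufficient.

v -0.829 3.367 1.232
v -0.189 3.286 1.411
v -1.191 2.533 2.148
v -0.376 3.63 1.65
v -0.776 3.85 1.693
v -1.2 3.844 1.52
v -1.451 3.615 1.213
v -1.411 3.269 0.914
v -1.099 2.969 0.764
v -0.66 2.855 0.833
v -0.301 2.98 1.089
v 1.793 -1.398 4.234
v 2.519 -0.636 4.376
v 2.741 -2.064 2.964
v 3.467 -1.302 3.106
v 3.334 -2.053 3.845
v 2.748 -1.641 4.63
v 2.512 -1.059 2.71
v 1.926 -0.647 3.495
v 2.963 -0.426 3.434
v 3.471 -1.04 4.136
v 1.789 -1.66 3.204
v 2.297 -2.274 3.906
v 2.073 -0.959 4.416
v 3.187 -1.741 2.924
v 3.109 -2.183 3.358
v 3.536 -1.735 3.442
v 2.208 -1.549 4.566
v 2.634 -1.101 4.649
v 3.113 -1.934 4.337
v 2.626 -1.599 2.691
v 3.052 -1.151 2.774
v 1.724 -0.965 3.898
v 2.151 -0.517 3.982
v 2.147 -0.766 3.003
v 2.76 -0.387 3.946
v 3.318 -0.779 3.2
v 2.756 -0.636 2.967
v 2.412 -0.394 3.428
v 3.059 -0.748 4.358
v 3.616 -1.14 3.612
v 3.538 -1.581 4.047
v 3.194 -1.339 4.508
v 3.32 -0.625 3.805
v 1.644 -1.56 3.728
v 2.201 -1.952 2.982
v 2.066 -1.361 2.832
v 1.722 -1.119 3.293
v 1.942 -1.921 4.14
v 2.5 -2.313 3.394
v 2.848 -2.306 3.912
v 2.504 -2.064 4.373
v 1.94 -2.075 3.535
v 0.876 -2.303 -2.098
v 1.283 -2.279 -2.496
v 2.011 -0.772 -1.661
v 1.604 -0.797 -1.262
v 0.975 -2.068 -2.608
v 1.702 -0.562 -1.772
v 0.62 -1.967 -2.48
v 1.348 -0.461 -1.645
v 0.385 -2.024 -2.174
v 1.113 -0.517 -1.339
v 0.38 -2.211 -1.832
v 1.108 -0.705 -0.997
v 0.607 -2.441 -1.614
v 1.335 -0.935 -0.779
v 0.96 -2.607 -1.623
v 1.688 -1.101 -0.787
v 1.274 -2.631 -1.853
v 2.001 -1.124 -1.018
v 1.401 -2.501 -2.198
v 2.129 -0.995 -1.363
v 3.346 1.622 -3.34
v 2.18 1.528 -2.608
v 3.22 2.56 -3.42
v 2.054 2.466 -2.688
v 4.346 1.894 -1.712
v 3.18 1.8 -0.98
v 4.22 2.832 -1.792
v 3.054 2.738 -1.06
v -1.296 1.15 2.416
v -0.907 1.312 1.961
v -0.364 1.07 3.184
v -0.97 1.541 2.062
v -1.09 1.702 2.223
v -1.245 1.768 2.418
v -1.409 1.727 2.613
v -1.553 1.586 2.774
v -1.653 1.37 2.873
v -1.691 1.115 2.892
v -1.661 0.867 2.83
v -1.568 0.668 2.696
v -1.427 0.552 2.513
v -1.264 0.539 2.314
v -1.106 0.632 2.133
v -0.982 0.814 2
v -0.911 1.055 1.939
f 2 1 4
f 2 4 3
f 4 1 5
f 4 5 3
f 5 1 6
f 5 6 3
f 6 1 7
f 6 7 3
f 7 1 8
f 7 8 3
f 8 1 9
f 8 9 3
f 9 1 10
f 9 10 3
f 10 1 11
f 10 11 3
f 11 1 2
f 11 2 3
f 12 49 28
f 49 23 52
f 28 52 17
f 49 52 28
f 12 28 24
f 28 17 29
f 24 29 13
f 28 29 24
f 12 24 33
f 24 13 34
f 33 34 19
f 24 34 33
f 12 33 45
f 33 19 48
f 45 48 22
f 33 48 45
f 12 45 49
f 45 22 53
f 49 53 23
f 45 53 49
f 13 29 40
f 29 17 43
f 40 43 21
f 29 43 40
f 17 52 30
f 52 23 51
f 30 51 16
f 52 51 30
f 23 53 50
f 53 22 46
f 50 46 14
f 53 46 50
f 22 48 47
f 48 19 35
f 47 35 18
f 48 35 47
f 19 34 39
f 34 13 36
f 39 36 20
f 34 36 39
f 15 41 27
f 41 21 42
f 27 42 16
f 41 42 27
f 15 27 25
f 27 16 26
f 25 26 14
f 27 26 25
f 15 25 32
f 25 14 31
f 32 31 18
f 25 31 32
f 15 32 37
f 32 18 38
f 37 38 20
f 32 38 37
f 15 37 41
f 37 20 44
f 41 44 21
f 37 44 41
f 16 42 30
f 42 21 43
f 30 43 17
f 42 43 30
f 14 26 50
f 26 16 51
f 50 51 23
f 26 51 50
f 18 31 47
f 31 14 46
f 47 46 22
f 31 46 47
f 20 38 39
f 38 18 35
f 39 35 19
f 38 35 39
f 21 44 40
f 44 20 36
f 40 36 13
f 44 36 40
f 55 54 58
f 55 58 56
f 56 58 59
f 56 59 57
f 58 54 60
f 58 60 59
f 59 60 61
f 59 61 57
f 60 54 62
f 60 62 61
f 61 62 63
f 61 63 57
f 62 54 64
f 62 64 63
f 63 64 65
f 63 65 57
f 64 54 66
f 64 66 65
f 65 66 67
f 65 67 57
f 66 54 68
f 66 68 67
f 67 68 69
f 67 69 57
f 68 54 70
f 68 70 69
f 69 70 71
f 69 71 57
f 70 54 72
f 70 72 71
f 71 72 73
f 71 73 57
f 72 54 55
f 72 55 73
f 73 55 56
f 73 56 57
f 75 77 74
f 78 75 74
f 74 77 76
f 76 78 74
f 75 81 77
f 79 75 78
f 79 81 75
f 77 81 76
f 80 78 76
f 76 81 80
f 80 79 78
f 81 79 80
f 83 82 85
f 83 85 84
f 85 82 86
f 85 86 84
f 86 82 87
f 86 87 84
f 87 82 88
f 87 88 84
f 88 82 89
f 88 89 84
f 89 82 90
f 89 90 84
f 90 82 91
f 90 91 84
f 91 82 92
f 91 92 84
f 92 82 93
f 92 93 84
f 93 82 94
f 93 94 84
f 94 82 95
f 94 95 84
f 95 82 96
f 95 96 84
f 96 82 97
f 96 97 84
f 97 82 98
f 97 98 84
f 98 82 83
f 98 83 84



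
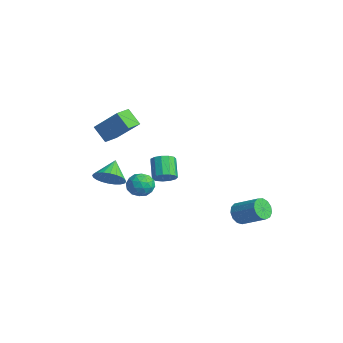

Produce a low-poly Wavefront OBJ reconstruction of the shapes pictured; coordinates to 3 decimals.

v 1.33 -1.345 0.227
v 1.721 -1.634 0.702
v 0.841 -1.305 1.628
v 0.45 -1.015 1.153
v 1.833 -1.269 0.678
v 0.953 -0.939 1.604
v 1.786 -0.927 0.511
v 0.905 -0.597 1.437
v 1.593 -0.718 0.253
v 0.713 -0.388 1.18
v 1.317 -0.708 -0.012
v 0.437 -0.379 0.914
v 1.045 -0.901 -0.202
v 0.165 -0.571 0.725
v 0.864 -1.234 -0.256
v -0.016 -0.904 0.671
v 0.831 -1.602 -0.156
v -0.05 -1.272 0.77
v 0.956 -1.889 0.065
v 0.076 -1.559 0.991
v 1.2 -2.003 0.337
v 0.32 -1.673 1.264
v 1.485 -1.908 0.575
v 0.605 -1.578 1.501
v -2.878 -2.637 -1.409
v -2.275 -2.841 -0.718
v -3.662 -1.903 -0.511
v -2.133 -2.529 -0.848
v -2.103 -2.234 -1.063
v -2.192 -2 -1.331
v -2.385 -1.863 -1.611
v -2.653 -1.844 -1.861
v -2.956 -1.945 -2.041
v -3.247 -2.152 -2.126
v -3.481 -2.433 -2.101
v -3.624 -2.745 -1.971
v -3.654 -3.04 -1.756
v -3.565 -3.274 -1.488
v -3.372 -3.411 -1.207
v -3.104 -3.43 -0.958
v -2.801 -3.328 -0.777
v -2.51 -3.121 -0.693
v 2.746 -2.621 0.97
v 3.236 -3.213 1.144
v 2.004 -3.427 0.316
v 2.494 -4.019 0.49
v 2.056 -3.691 1.058
v 2.515 -3.193 1.462
v 2.725 -3.447 -0.002
v 3.184 -2.949 0.402
v 3.224 -3.724 0.543
v 2.81 -3.874 1.198
v 2.43 -2.766 0.262
v 2.016 -2.916 0.917
v 3.056 -2.846 1.114
v 2.184 -3.794 0.346
v 1.926 -3.601 0.679
v 2.215 -3.949 0.781
v 2.632 -2.834 1.301
v 2.921 -3.182 1.403
v 2.227 -3.463 1.353
v 2.319 -3.458 0.057
v 2.608 -3.806 0.159
v 3.025 -2.691 0.679
v 3.314 -3.039 0.781
v 3.013 -3.177 0.107
v 3.337 -3.495 0.863
v 2.901 -3.969 0.479
v 3.037 -3.632 0.19
v 3.306 -3.339 0.428
v 3.094 -3.583 1.248
v 2.658 -4.057 0.864
v 2.401 -3.864 1.197
v 2.67 -3.571 1.435
v 3.087 -3.883 0.895
v 2.582 -2.583 0.596
v 2.146 -3.057 0.212
v 2.57 -3.069 0.025
v 2.839 -2.776 0.263
v 2.339 -2.671 0.981
v 1.903 -3.145 0.597
v 1.934 -3.301 1.032
v 2.203 -3.008 1.27
v 2.153 -2.757 0.565
v 3.371 1.982 -2.216
v 3.769 1.938 -2.803
v 4.987 2.653 -2.03
v 4.589 2.698 -1.444
v 3.577 2.288 -2.823
v 4.795 3.003 -2.051
v 3.319 2.541 -2.652
v 4.537 3.256 -1.879
v 3.078 2.617 -2.342
v 4.296 3.332 -1.569
v 2.93 2.491 -1.992
v 4.148 3.207 -1.219
v 2.922 2.204 -1.714
v 4.139 2.919 -0.941
v 3.056 1.847 -1.595
v 4.274 2.562 -0.822
v 3.291 1.532 -1.673
v 4.509 2.248 -0.9
v 3.551 1.361 -1.924
v 4.769 2.076 -1.151
v 3.754 1.387 -2.268
v 4.972 2.102 -1.495
v 3.835 1.602 -2.595
v 5.053 2.317 -1.823
v -3.315 -3.295 2.437
v -1.887 -2.572 3.902
v -3.726 -2.439 2.415
v -2.298 -1.716 3.881
v -2.582 -2.964 1.559
v -1.154 -2.241 3.025
v -2.993 -2.108 1.538
v -1.565 -1.385 3.003
f 2 1 5
f 2 5 3
f 3 5 6
f 3 6 4
f 5 1 7
f 5 7 6
f 6 7 8
f 6 8 4
f 7 1 9
f 7 9 8
f 8 9 10
f 8 10 4
f 9 1 11
f 9 11 10
f 10 11 12
f 10 12 4
f 11 1 13
f 11 13 12
f 12 13 14
f 12 14 4
f 13 1 15
f 13 15 14
f 14 15 16
f 14 16 4
f 15 1 17
f 15 17 16
f 16 17 18
f 16 18 4
f 17 1 19
f 17 19 18
f 18 19 20
f 18 20 4
f 19 1 21
f 19 21 20
f 20 21 22
f 20 22 4
f 21 1 23
f 21 23 22
f 22 23 24
f 22 24 4
f 23 1 2
f 23 2 24
f 24 2 3
f 24 3 4
f 26 25 28
f 26 28 27
f 28 25 29
f 28 29 27
f 29 25 30
f 29 30 27
f 30 25 31
f 30 31 27
f 31 25 32
f 31 32 27
f 32 25 33
f 32 33 27
f 33 25 34
f 33 34 27
f 34 25 35
f 34 35 27
f 35 25 36
f 35 36 27
f 36 25 37
f 36 37 27
f 37 25 38
f 37 38 27
f 38 25 39
f 38 39 27
f 39 25 40
f 39 40 27
f 40 25 41
f 40 41 27
f 41 25 42
f 41 42 27
f 42 25 26
f 42 26 27
f 43 80 59
f 80 54 83
f 59 83 48
f 80 83 59
f 43 59 55
f 59 48 60
f 55 60 44
f 59 60 55
f 43 55 64
f 55 44 65
f 64 65 50
f 55 65 64
f 43 64 76
f 64 50 79
f 76 79 53
f 64 79 76
f 43 76 80
f 76 53 84
f 80 84 54
f 76 84 80
f 44 60 71
f 60 48 74
f 71 74 52
f 60 74 71
f 48 83 61
f 83 54 82
f 61 82 47
f 83 82 61
f 54 84 81
f 84 53 77
f 81 77 45
f 84 77 81
f 53 79 78
f 79 50 66
f 78 66 49
f 79 66 78
f 50 65 70
f 65 44 67
f 70 67 51
f 65 67 70
f 46 72 58
f 72 52 73
f 58 73 47
f 72 73 58
f 46 58 56
f 58 47 57
f 56 57 45
f 58 57 56
f 46 56 63
f 56 45 62
f 63 62 49
f 56 62 63
f 46 63 68
f 63 49 69
f 68 69 51
f 63 69 68
f 46 68 72
f 68 51 75
f 72 75 52
f 68 75 72
f 47 73 61
f 73 52 74
f 61 74 48
f 73 74 61
f 45 57 81
f 57 47 82
f 81 82 54
f 57 82 81
f 49 62 78
f 62 45 77
f 78 77 53
f 62 77 78
f 51 69 70
f 69 49 66
f 70 66 50
f 69 66 70
f 52 75 71
f 75 51 67
f 71 67 44
f 75 67 71
f 86 85 89
f 86 89 87
f 87 89 90
f 87 90 88
f 89 85 91
f 89 91 90
f 90 91 92
f 90 92 88
f 91 85 93
f 91 93 92
f 92 93 94
f 92 94 88
f 93 85 95
f 93 95 94
f 94 95 96
f 94 96 88
f 95 85 97
f 95 97 96
f 96 97 98
f 96 98 88
f 97 85 99
f 97 99 98
f 98 99 100
f 98 100 88
f 99 85 101
f 99 101 100
f 100 101 102
f 100 102 88
f 101 85 103
f 101 103 102
f 102 103 104
f 102 104 88
f 103 85 105
f 103 105 104
f 104 105 106
f 104 106 88
f 105 85 107
f 105 107 106
f 106 107 108
f 106 108 88
f 107 85 86
f 107 86 108
f 108 86 87
f 108 87 88
f 110 112 109
f 113 110 109
f 109 112 111
f 111 113 109
f 110 116 112
f 114 110 113
f 114 116 110
f 112 116 111
f 115 113 111
f 111 116 115
f 115 114 113
f 116 114 115



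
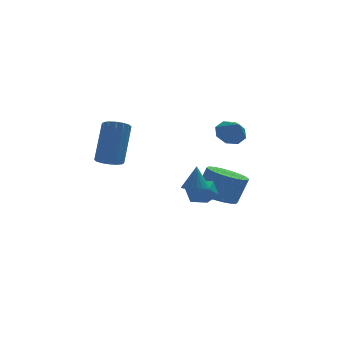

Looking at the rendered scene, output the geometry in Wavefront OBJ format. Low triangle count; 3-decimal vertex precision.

v -2.457 -1.001 0.884
v -2.039 -0.651 0.53
v -1.445 0.431 2.302
v -1.863 0.081 2.656
v -2.328 -0.478 0.521
v -1.733 0.604 2.293
v -2.651 -0.445 0.609
v -2.056 0.638 2.381
v -2.922 -0.561 0.771
v -2.327 0.522 2.543
v -3.069 -0.795 0.963
v -2.474 0.288 2.735
v -3.052 -1.084 1.134
v -2.457 -0.002 2.906
v -2.875 -1.351 1.238
v -2.281 -0.269 3.01
v -2.587 -1.524 1.247
v -1.992 -0.442 3.019
v -2.264 -1.558 1.159
v -1.669 -0.475 2.931
v -1.993 -1.442 0.997
v -1.398 -0.359 2.769
v -1.846 -1.208 0.805
v -1.251 -0.125 2.577
v -1.863 -0.918 0.634
v -1.268 0.164 2.406
v 1.048 -2.36 -0.56
v 1.666 -2.226 -0.657
v 1.172 -2.08 0.62
v 1.561 -2.004 -0.699
v 1.378 -1.835 -0.72
v 1.144 -1.747 -0.716
v 0.896 -1.751 -0.689
v 0.671 -1.849 -0.642
v 0.503 -2.024 -0.583
v 0.418 -2.251 -0.52
v 0.429 -2.494 -0.464
v 0.535 -2.716 -0.422
v 0.718 -2.885 -0.401
v 0.951 -2.973 -0.405
v 1.199 -2.968 -0.432
v 1.424 -2.871 -0.479
v 1.592 -2.696 -0.538
v 1.677 -2.469 -0.601
v 1.16 -1.113 -1.858
v 1.56 -0.437 -1.662
v 1.8 -1.763 -0.918
v 2.2 -1.087 -0.722
v 1.407 -1.146 -0.572
v 1.011 -0.744 -1.152
v 2.349 -1.456 -1.428
v 1.953 -1.054 -2.008
v 2.295 -0.649 -1.396
v 1.713 -0.457 -0.867
v 1.647 -1.743 -1.713
v 1.065 -1.551 -1.184
v 3.109 -0.699 2.02
v 3.473 -0.221 2.469
v 3.251 -1.501 2.76
v 2.908 -0.229 2.569
v 2.461 -0.512 2.347
v 2.393 -0.905 1.934
v 2.746 -1.177 1.571
v 3.311 -1.169 1.472
v 3.758 -0.886 1.694
v 3.825 -0.493 2.107
v 2.824 0.501 -2.311
v 3.753 0.685 -2.69
v 4.305 0.742 -1.307
v 3.376 0.559 -0.929
v 3.581 1.102 -2.638
v 4.133 1.159 -1.255
v 3.259 1.4 -2.522
v 3.811 1.457 -1.139
v 2.851 1.52 -2.364
v 3.402 1.577 -0.981
v 2.437 1.438 -2.196
v 2.989 1.495 -0.813
v 2.1 1.171 -2.05
v 2.652 1.228 -0.667
v 1.907 0.771 -1.957
v 2.458 0.828 -0.574
v 1.895 0.318 -1.933
v 2.447 0.375 -0.55
v 2.067 -0.099 -1.985
v 2.619 -0.042 -0.602
v 2.389 -0.397 -2.101
v 2.941 -0.34 -0.718
v 2.798 -0.517 -2.259
v 3.349 -0.46 -0.876
v 3.211 -0.435 -2.427
v 3.763 -0.378 -1.044
v 3.548 -0.168 -2.573
v 4.1 -0.111 -1.19
v 3.742 0.232 -2.666
v 4.293 0.289 -1.283
f 2 1 5
f 2 5 3
f 3 5 6
f 3 6 4
f 5 1 7
f 5 7 6
f 6 7 8
f 6 8 4
f 7 1 9
f 7 9 8
f 8 9 10
f 8 10 4
f 9 1 11
f 9 11 10
f 10 11 12
f 10 12 4
f 11 1 13
f 11 13 12
f 12 13 14
f 12 14 4
f 13 1 15
f 13 15 14
f 14 15 16
f 14 16 4
f 15 1 17
f 15 17 16
f 16 17 18
f 16 18 4
f 17 1 19
f 17 19 18
f 18 19 20
f 18 20 4
f 19 1 21
f 19 21 20
f 20 21 22
f 20 22 4
f 21 1 23
f 21 23 22
f 22 23 24
f 22 24 4
f 23 1 25
f 23 25 24
f 24 25 26
f 24 26 4
f 25 1 2
f 25 2 26
f 26 2 3
f 26 3 4
f 28 27 30
f 28 30 29
f 30 27 31
f 30 31 29
f 31 27 32
f 31 32 29
f 32 27 33
f 32 33 29
f 33 27 34
f 33 34 29
f 34 27 35
f 34 35 29
f 35 27 36
f 35 36 29
f 36 27 37
f 36 37 29
f 37 27 38
f 37 38 29
f 38 27 39
f 38 39 29
f 39 27 40
f 39 40 29
f 40 27 41
f 40 41 29
f 41 27 42
f 41 42 29
f 42 27 43
f 42 43 29
f 43 27 44
f 43 44 29
f 44 27 28
f 44 28 29
f 45 56 50
f 45 50 46
f 45 46 52
f 45 52 55
f 45 55 56
f 46 50 54
f 50 56 49
f 56 55 47
f 55 52 51
f 52 46 53
f 48 54 49
f 48 49 47
f 48 47 51
f 48 51 53
f 48 53 54
f 49 54 50
f 47 49 56
f 51 47 55
f 53 51 52
f 54 53 46
f 58 57 60
f 58 60 59
f 60 57 61
f 60 61 59
f 61 57 62
f 61 62 59
f 62 57 63
f 62 63 59
f 63 57 64
f 63 64 59
f 64 57 65
f 64 65 59
f 65 57 66
f 65 66 59
f 66 57 58
f 66 58 59
f 68 67 71
f 68 71 69
f 69 71 72
f 69 72 70
f 71 67 73
f 71 73 72
f 72 73 74
f 72 74 70
f 73 67 75
f 73 75 74
f 74 75 76
f 74 76 70
f 75 67 77
f 75 77 76
f 76 77 78
f 76 78 70
f 77 67 79
f 77 79 78
f 78 79 80
f 78 80 70
f 79 67 81
f 79 81 80
f 80 81 82
f 80 82 70
f 81 67 83
f 81 83 82
f 82 83 84
f 82 84 70
f 83 67 85
f 83 85 84
f 84 85 86
f 84 86 70
f 85 67 87
f 85 87 86
f 86 87 88
f 86 88 70
f 87 67 89
f 87 89 88
f 88 89 90
f 88 90 70
f 89 67 91
f 89 91 90
f 90 91 92
f 90 92 70
f 91 67 93
f 91 93 92
f 92 93 94
f 92 94 70
f 93 67 95
f 93 95 94
f 94 95 96
f 94 96 70
f 95 67 68
f 95 68 96
f 96 68 69
f 96 69 70



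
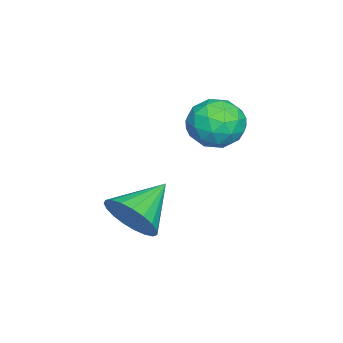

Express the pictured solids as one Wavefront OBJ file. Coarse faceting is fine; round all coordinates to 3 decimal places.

v -4.106 -0.986 0.542
v -3.448 -1.215 -0.232
v -4.432 -2.625 0.752
v -3.774 -2.854 -0.022
v -3.408 -2.482 0.878
v -3.207 -1.468 0.749
v -4.673 -2.372 -0.229
v -4.472 -1.358 -0.358
v -3.799 -2.072 -0.708
v -3.017 -2.14 -0.024
v -4.863 -1.7 0.544
v -4.081 -1.768 1.228
v -3.748 -0.957 0.137
v -4.132 -2.883 0.383
v -3.917 -2.664 0.912
v -3.53 -2.799 0.458
v -3.607 -1.105 0.713
v -3.22 -1.24 0.258
v -3.197 -1.985 0.911
v -4.66 -2.6 0.262
v -4.273 -2.735 -0.193
v -4.35 -1.041 0.062
v -3.963 -1.176 -0.392
v -4.683 -1.855 -0.391
v -3.568 -1.595 -0.598
v -3.76 -2.558 -0.475
v -4.288 -2.275 -0.596
v -4.17 -1.679 -0.672
v -3.109 -1.635 -0.196
v -3.3 -2.598 -0.073
v -3.085 -2.379 0.457
v -2.967 -1.784 0.38
v -3.315 -2.138 -0.476
v -4.58 -1.242 0.593
v -4.771 -2.205 0.716
v -4.913 -2.056 0.14
v -4.795 -1.461 0.063
v -4.12 -1.282 0.995
v -4.312 -2.245 1.118
v -3.71 -2.161 1.192
v -3.592 -1.565 1.116
v -4.565 -1.702 0.996
v -0.341 -3.63 -2.228
v 0.247 -3.383 -1.42
v -1.759 -2.93 -1.412
v 0.279 -3.032 -1.664
v 0.205 -2.785 -2.006
v 0.035 -2.684 -2.386
v -0.199 -2.747 -2.739
v -0.458 -2.962 -3.004
v -0.696 -3.293 -3.134
v -0.874 -3.682 -3.109
v -0.959 -4.062 -2.931
v -0.937 -4.367 -2.631
v -0.812 -4.545 -2.262
v -0.606 -4.565 -1.887
v -0.354 -4.423 -1.571
v -0.1 -4.144 -1.369
v 0.113 -3.776 -1.315
f 1 38 17
f 38 12 41
f 17 41 6
f 38 41 17
f 1 17 13
f 17 6 18
f 13 18 2
f 17 18 13
f 1 13 22
f 13 2 23
f 22 23 8
f 13 23 22
f 1 22 34
f 22 8 37
f 34 37 11
f 22 37 34
f 1 34 38
f 34 11 42
f 38 42 12
f 34 42 38
f 2 18 29
f 18 6 32
f 29 32 10
f 18 32 29
f 6 41 19
f 41 12 40
f 19 40 5
f 41 40 19
f 12 42 39
f 42 11 35
f 39 35 3
f 42 35 39
f 11 37 36
f 37 8 24
f 36 24 7
f 37 24 36
f 8 23 28
f 23 2 25
f 28 25 9
f 23 25 28
f 4 30 16
f 30 10 31
f 16 31 5
f 30 31 16
f 4 16 14
f 16 5 15
f 14 15 3
f 16 15 14
f 4 14 21
f 14 3 20
f 21 20 7
f 14 20 21
f 4 21 26
f 21 7 27
f 26 27 9
f 21 27 26
f 4 26 30
f 26 9 33
f 30 33 10
f 26 33 30
f 5 31 19
f 31 10 32
f 19 32 6
f 31 32 19
f 3 15 39
f 15 5 40
f 39 40 12
f 15 40 39
f 7 20 36
f 20 3 35
f 36 35 11
f 20 35 36
f 9 27 28
f 27 7 24
f 28 24 8
f 27 24 28
f 10 33 29
f 33 9 25
f 29 25 2
f 33 25 29
f 44 43 46
f 44 46 45
f 46 43 47
f 46 47 45
f 47 43 48
f 47 48 45
f 48 43 49
f 48 49 45
f 49 43 50
f 49 50 45
f 50 43 51
f 50 51 45
f 51 43 52
f 51 52 45
f 52 43 53
f 52 53 45
f 53 43 54
f 53 54 45
f 54 43 55
f 54 55 45
f 55 43 56
f 55 56 45
f 56 43 57
f 56 57 45
f 57 43 58
f 57 58 45
f 58 43 59
f 58 59 45
f 59 43 44
f 59 44 45



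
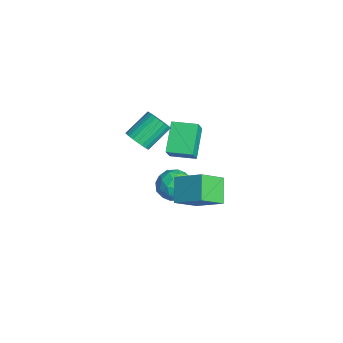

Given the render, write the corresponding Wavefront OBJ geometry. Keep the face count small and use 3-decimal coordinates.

v -0.354 -0.943 -4.251
v 0.784 -0.777 -4.373
v -0.024 -2.223 -2.927
v 1.114 -2.057 -3.049
v 0.454 -1.227 -2.587
v 0.251 -0.435 -3.406
v 0.509 -2.565 -3.894
v 0.306 -1.773 -4.713
v 1.318 -1.779 -4.153
v 1.284 -0.952 -3.345
v -0.524 -2.048 -3.955
v -0.558 -1.221 -3.147
v 0.186 -0.747 -4.429
v 0.574 -2.253 -2.871
v 0.186 -1.764 -2.6
v 0.855 -1.667 -2.672
v -0.127 -0.547 -3.86
v 0.542 -0.449 -3.932
v 0.348 -0.713 -2.882
v 0.218 -2.551 -3.368
v 0.887 -2.453 -3.44
v -0.095 -1.333 -4.628
v 0.574 -1.236 -4.7
v 0.412 -2.287 -4.418
v 1.169 -1.239 -4.371
v 1.362 -1.991 -3.592
v 1.007 -2.29 -4.089
v 0.887 -1.825 -4.57
v 1.149 -0.753 -3.896
v 1.342 -1.505 -3.117
v 0.955 -1.017 -2.846
v 0.835 -0.552 -3.327
v 1.462 -1.342 -3.766
v -0.582 -1.495 -4.183
v -0.389 -2.247 -3.404
v -0.075 -2.448 -3.973
v -0.195 -1.983 -4.454
v -0.602 -1.009 -3.708
v -0.409 -1.761 -2.929
v -0.127 -1.175 -2.73
v -0.247 -0.71 -3.211
v -0.702 -1.658 -3.534
v -1.558 -3.254 -1.005
v -1.078 -3.578 -0.355
v -1.703 -2.149 0.815
v -2.182 -1.826 0.165
v -0.858 -3.363 -0.499
v -1.483 -1.934 0.671
v -0.745 -3.132 -0.721
v -1.369 -1.703 0.45
v -0.755 -2.92 -0.985
v -1.38 -1.491 0.185
v -0.887 -2.758 -1.253
v -1.512 -1.329 -0.082
v -1.122 -2.673 -1.483
v -1.746 -1.244 -0.312
v -1.423 -2.675 -1.64
v -2.047 -1.246 -0.47
v -1.744 -2.766 -1.701
v -2.369 -1.337 -0.53
v -2.037 -2.931 -1.655
v -2.662 -1.502 -0.485
v -2.257 -3.146 -1.511
v -2.882 -1.717 -0.341
v -2.371 -3.377 -1.29
v -2.995 -1.948 -0.119
v -2.36 -3.589 -1.025
v -2.985 -2.16 0.145
v -2.228 -3.751 -0.758
v -2.853 -2.322 0.413
v -1.994 -3.836 -0.528
v -2.618 -2.407 0.643
v -1.693 -3.834 -0.37
v -2.317 -2.405 0.8
v -1.371 -3.743 -0.31
v -1.996 -2.314 0.861
v -2.691 -1.116 -3.735
v -4.281 -0.445 -2.403
v -2.023 0.348 -3.676
v -3.613 1.019 -2.344
v -1.907 -1.519 -2.596
v -3.497 -0.848 -1.264
v -1.239 -0.055 -2.537
v -2.829 0.616 -1.205
v 3.481 -0.894 -2.835
v 4.073 -2.289 -1.74
v 2.197 -0.597 -1.761
v 2.789 -1.992 -0.666
v 4.611 0.372 -1.834
v 5.203 -1.023 -0.739
v 3.327 0.669 -0.76
v 3.919 -0.726 0.335
f 1 38 17
f 38 12 41
f 17 41 6
f 38 41 17
f 1 17 13
f 17 6 18
f 13 18 2
f 17 18 13
f 1 13 22
f 13 2 23
f 22 23 8
f 13 23 22
f 1 22 34
f 22 8 37
f 34 37 11
f 22 37 34
f 1 34 38
f 34 11 42
f 38 42 12
f 34 42 38
f 2 18 29
f 18 6 32
f 29 32 10
f 18 32 29
f 6 41 19
f 41 12 40
f 19 40 5
f 41 40 19
f 12 42 39
f 42 11 35
f 39 35 3
f 42 35 39
f 11 37 36
f 37 8 24
f 36 24 7
f 37 24 36
f 8 23 28
f 23 2 25
f 28 25 9
f 23 25 28
f 4 30 16
f 30 10 31
f 16 31 5
f 30 31 16
f 4 16 14
f 16 5 15
f 14 15 3
f 16 15 14
f 4 14 21
f 14 3 20
f 21 20 7
f 14 20 21
f 4 21 26
f 21 7 27
f 26 27 9
f 21 27 26
f 4 26 30
f 26 9 33
f 30 33 10
f 26 33 30
f 5 31 19
f 31 10 32
f 19 32 6
f 31 32 19
f 3 15 39
f 15 5 40
f 39 40 12
f 15 40 39
f 7 20 36
f 20 3 35
f 36 35 11
f 20 35 36
f 9 27 28
f 27 7 24
f 28 24 8
f 27 24 28
f 10 33 29
f 33 9 25
f 29 25 2
f 33 25 29
f 44 43 47
f 44 47 45
f 45 47 48
f 45 48 46
f 47 43 49
f 47 49 48
f 48 49 50
f 48 50 46
f 49 43 51
f 49 51 50
f 50 51 52
f 50 52 46
f 51 43 53
f 51 53 52
f 52 53 54
f 52 54 46
f 53 43 55
f 53 55 54
f 54 55 56
f 54 56 46
f 55 43 57
f 55 57 56
f 56 57 58
f 56 58 46
f 57 43 59
f 57 59 58
f 58 59 60
f 58 60 46
f 59 43 61
f 59 61 60
f 60 61 62
f 60 62 46
f 61 43 63
f 61 63 62
f 62 63 64
f 62 64 46
f 63 43 65
f 63 65 64
f 64 65 66
f 64 66 46
f 65 43 67
f 65 67 66
f 66 67 68
f 66 68 46
f 67 43 69
f 67 69 68
f 68 69 70
f 68 70 46
f 69 43 71
f 69 71 70
f 70 71 72
f 70 72 46
f 71 43 73
f 71 73 72
f 72 73 74
f 72 74 46
f 73 43 75
f 73 75 74
f 74 75 76
f 74 76 46
f 75 43 44
f 75 44 76
f 76 44 45
f 76 45 46
f 78 80 77
f 81 78 77
f 77 80 79
f 79 81 77
f 78 84 80
f 82 78 81
f 82 84 78
f 80 84 79
f 83 81 79
f 79 84 83
f 83 82 81
f 84 82 83
f 86 88 85
f 89 86 85
f 85 88 87
f 87 89 85
f 86 92 88
f 90 86 89
f 90 92 86
f 88 92 87
f 91 89 87
f 87 92 91
f 91 90 89
f 92 90 91



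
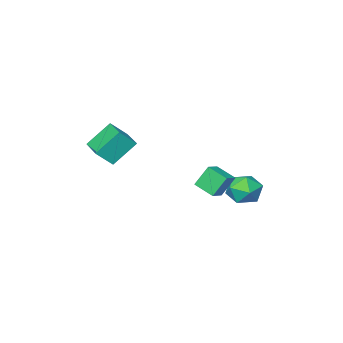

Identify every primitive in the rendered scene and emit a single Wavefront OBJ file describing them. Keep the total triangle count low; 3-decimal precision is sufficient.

v 1.587 1.282 -2.869
v 1.025 1.538 -1.829
v 1.307 2.269 -3.264
v 0.744 2.526 -2.224
v 2.316 1.614 -2.556
v 1.753 1.871 -1.516
v 2.035 2.602 -2.951
v 1.473 2.858 -1.911
v 3.128 -4.502 -2.873
v 1.998 -4.218 -1.705
v 3.597 -2.996 -2.785
v 2.467 -2.712 -1.616
v 3.893 -4.788 -2.064
v 2.763 -4.504 -0.895
v 4.362 -3.282 -1.975
v 3.232 -2.998 -0.807
v -0.767 2.181 -4.307
v -0.222 2.342 -3.537
v -0.838 0.678 -3.943
v -0.293 0.839 -3.173
v -1.187 1.177 -3.205
v -1.144 2.106 -3.43
v 0.084 0.914 -4.05
v 0.127 1.843 -4.275
v 0.304 1.559 -3.378
v -0.482 1.722 -2.856
v -0.578 1.298 -4.624
v -1.364 1.461 -4.102
f 2 4 1
f 5 2 1
f 1 4 3
f 3 5 1
f 2 8 4
f 6 2 5
f 6 8 2
f 4 8 3
f 7 5 3
f 3 8 7
f 7 6 5
f 8 6 7
f 10 12 9
f 13 10 9
f 9 12 11
f 11 13 9
f 10 16 12
f 14 10 13
f 14 16 10
f 12 16 11
f 15 13 11
f 11 16 15
f 15 14 13
f 16 14 15
f 17 28 22
f 17 22 18
f 17 18 24
f 17 24 27
f 17 27 28
f 18 22 26
f 22 28 21
f 28 27 19
f 27 24 23
f 24 18 25
f 20 26 21
f 20 21 19
f 20 19 23
f 20 23 25
f 20 25 26
f 21 26 22
f 19 21 28
f 23 19 27
f 25 23 24
f 26 25 18



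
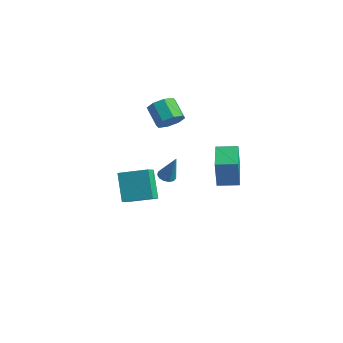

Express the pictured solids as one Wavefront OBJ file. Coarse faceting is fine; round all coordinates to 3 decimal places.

v -1.845 -2.528 1.007
v -1.311 -3.6 1.859
v -0.454 -1.512 1.413
v 0.081 -2.584 2.265
v -0.841 -3.276 -0.565
v -0.306 -4.348 0.287
v 0.551 -2.26 -0.159
v 1.085 -3.332 0.693
v 2.534 0.566 1.905
v 2.543 0.363 3.764
v 3.536 1.358 1.986
v 3.545 1.155 3.845
v 3.735 -0.935 1.735
v 3.744 -1.138 3.594
v 4.737 -0.143 1.816
v 4.746 -0.346 3.675
v -3.137 3.038 2.03
v -2.668 2.765 2.798
v -3.814 3.208 3.657
v -4.283 3.482 2.89
v -2.534 3.449 2.623
v -3.68 3.893 3.482
v -2.753 3.893 2.101
v -3.9 4.337 2.96
v -3.197 3.836 1.538
v -4.344 4.28 2.397
v -3.606 3.312 1.263
v -4.752 3.755 2.122
v -3.74 2.627 1.438
v -4.886 3.071 2.297
v -3.52 2.183 1.96
v -4.667 2.627 2.819
v -3.076 2.24 2.523
v -4.223 2.684 3.382
v -2.168 1.565 -1.572
v -1.614 1.558 -1.773
v -1.532 1.695 0.172
v -1.706 1.877 -1.763
v -1.944 2.098 -1.693
v -2.254 2.149 -1.583
v -2.537 2.015 -1.47
v -2.702 1.738 -1.39
v -2.698 1.406 -1.366
v -2.526 1.125 -1.408
v -2.24 0.984 -1.502
v -1.931 1.027 -1.618
v -1.698 1.241 -1.719
f 2 4 1
f 5 2 1
f 1 4 3
f 3 5 1
f 2 8 4
f 6 2 5
f 6 8 2
f 4 8 3
f 7 5 3
f 3 8 7
f 7 6 5
f 8 6 7
f 10 12 9
f 13 10 9
f 9 12 11
f 11 13 9
f 10 16 12
f 14 10 13
f 14 16 10
f 12 16 11
f 15 13 11
f 11 16 15
f 15 14 13
f 16 14 15
f 18 17 21
f 18 21 19
f 19 21 22
f 19 22 20
f 21 17 23
f 21 23 22
f 22 23 24
f 22 24 20
f 23 17 25
f 23 25 24
f 24 25 26
f 24 26 20
f 25 17 27
f 25 27 26
f 26 27 28
f 26 28 20
f 27 17 29
f 27 29 28
f 28 29 30
f 28 30 20
f 29 17 31
f 29 31 30
f 30 31 32
f 30 32 20
f 31 17 33
f 31 33 32
f 32 33 34
f 32 34 20
f 33 17 18
f 33 18 34
f 34 18 19
f 34 19 20
f 36 35 38
f 36 38 37
f 38 35 39
f 38 39 37
f 39 35 40
f 39 40 37
f 40 35 41
f 40 41 37
f 41 35 42
f 41 42 37
f 42 35 43
f 42 43 37
f 43 35 44
f 43 44 37
f 44 35 45
f 44 45 37
f 45 35 46
f 45 46 37
f 46 35 47
f 46 47 37
f 47 35 36
f 47 36 37



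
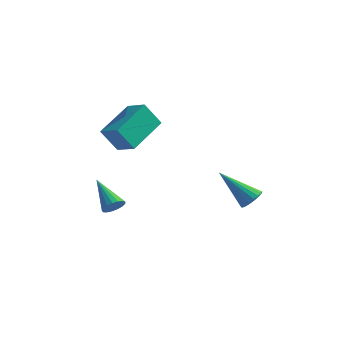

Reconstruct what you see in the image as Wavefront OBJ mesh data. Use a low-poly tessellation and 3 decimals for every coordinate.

v 2.484 0.515 -0.956
v 2.83 0.846 -0.548
v 0.996 0.325 0.456
v 2.68 1.044 -0.678
v 2.492 1.138 -0.864
v 2.302 1.107 -1.068
v 2.148 0.96 -1.25
v 2.061 0.724 -1.374
v 2.057 0.447 -1.415
v 2.137 0.183 -1.365
v 2.287 -0.015 -1.235
v 2.475 -0.109 -1.049
v 2.665 -0.078 -0.845
v 2.819 0.069 -0.663
v 2.907 0.305 -0.539
v 2.91 0.582 -0.498
v -2.948 -2.063 -1.458
v -2.564 -1.95 -1.053
v -4.212 -1.277 -0.482
v -2.554 -1.731 -1.215
v -2.634 -1.589 -1.434
v -2.786 -1.555 -1.658
v -2.975 -1.637 -1.836
v -3.158 -1.817 -1.928
v -3.293 -2.054 -1.912
v -3.349 -2.292 -1.793
v -3.314 -2.479 -1.596
v -3.194 -2.57 -1.369
v -3.019 -2.545 -1.161
v -2.827 -2.41 -1.022
v -2.663 -2.195 -0.983
v -4.401 -0.519 2.171
v -3.37 -0.883 2.665
v -4.062 1.473 2.934
v -3.032 1.109 3.428
v -3.728 -0.189 1.012
v -2.698 -0.553 1.506
v -3.39 1.803 1.775
v -2.359 1.439 2.269
f 2 1 4
f 2 4 3
f 4 1 5
f 4 5 3
f 5 1 6
f 5 6 3
f 6 1 7
f 6 7 3
f 7 1 8
f 7 8 3
f 8 1 9
f 8 9 3
f 9 1 10
f 9 10 3
f 10 1 11
f 10 11 3
f 11 1 12
f 11 12 3
f 12 1 13
f 12 13 3
f 13 1 14
f 13 14 3
f 14 1 15
f 14 15 3
f 15 1 16
f 15 16 3
f 16 1 2
f 16 2 3
f 18 17 20
f 18 20 19
f 20 17 21
f 20 21 19
f 21 17 22
f 21 22 19
f 22 17 23
f 22 23 19
f 23 17 24
f 23 24 19
f 24 17 25
f 24 25 19
f 25 17 26
f 25 26 19
f 26 17 27
f 26 27 19
f 27 17 28
f 27 28 19
f 28 17 29
f 28 29 19
f 29 17 30
f 29 30 19
f 30 17 31
f 30 31 19
f 31 17 18
f 31 18 19
f 33 35 32
f 36 33 32
f 32 35 34
f 34 36 32
f 33 39 35
f 37 33 36
f 37 39 33
f 35 39 34
f 38 36 34
f 34 39 38
f 38 37 36
f 39 37 38



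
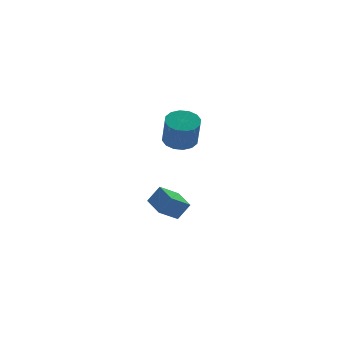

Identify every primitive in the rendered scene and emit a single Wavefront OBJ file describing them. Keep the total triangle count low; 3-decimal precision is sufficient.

v 0.995 -0.21 -3.904
v 1.771 -0.393 -2.777
v 1.092 1.534 -3.688
v 1.868 1.351 -2.562
v 2.332 -0.171 -4.818
v 3.108 -0.354 -3.692
v 2.429 1.573 -4.603
v 3.205 1.39 -3.476
v 1.534 -1.948 3.015
v 2.587 -1.744 3.209
v 2.379 -2.488 5.119
v 1.326 -2.692 4.925
v 2.317 -1.274 3.363
v 2.109 -2.018 5.273
v 1.836 -0.984 3.424
v 1.628 -1.728 5.333
v 1.275 -0.952 3.375
v 1.067 -1.696 5.285
v 0.783 -1.187 3.23
v 0.575 -1.931 5.139
v 0.493 -1.626 3.027
v 0.285 -2.37 4.937
v 0.481 -2.152 2.821
v 0.273 -2.896 4.731
v 0.751 -2.622 2.667
v 0.543 -3.366 4.577
v 1.232 -2.912 2.607
v 1.024 -3.656 4.516
v 1.793 -2.944 2.655
v 1.585 -3.688 4.565
v 2.285 -2.709 2.801
v 2.077 -3.453 4.71
v 2.575 -2.27 3.003
v 2.367 -3.014 4.913
f 2 4 1
f 5 2 1
f 1 4 3
f 3 5 1
f 2 8 4
f 6 2 5
f 6 8 2
f 4 8 3
f 7 5 3
f 3 8 7
f 7 6 5
f 8 6 7
f 10 9 13
f 10 13 11
f 11 13 14
f 11 14 12
f 13 9 15
f 13 15 14
f 14 15 16
f 14 16 12
f 15 9 17
f 15 17 16
f 16 17 18
f 16 18 12
f 17 9 19
f 17 19 18
f 18 19 20
f 18 20 12
f 19 9 21
f 19 21 20
f 20 21 22
f 20 22 12
f 21 9 23
f 21 23 22
f 22 23 24
f 22 24 12
f 23 9 25
f 23 25 24
f 24 25 26
f 24 26 12
f 25 9 27
f 25 27 26
f 26 27 28
f 26 28 12
f 27 9 29
f 27 29 28
f 28 29 30
f 28 30 12
f 29 9 31
f 29 31 30
f 30 31 32
f 30 32 12
f 31 9 33
f 31 33 32
f 32 33 34
f 32 34 12
f 33 9 10
f 33 10 34
f 34 10 11
f 34 11 12

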